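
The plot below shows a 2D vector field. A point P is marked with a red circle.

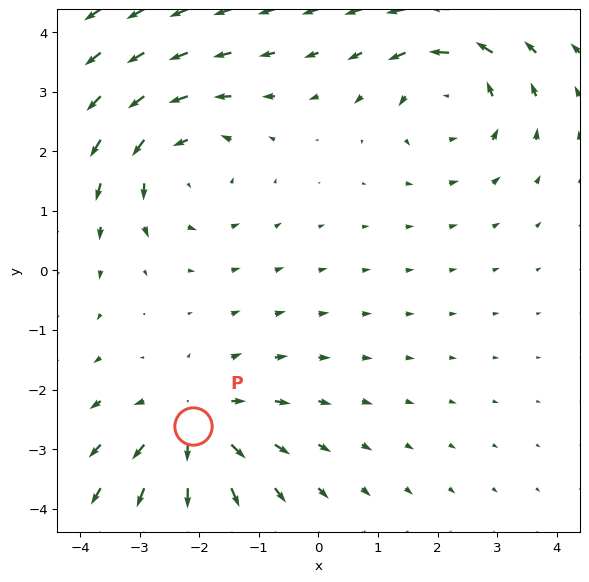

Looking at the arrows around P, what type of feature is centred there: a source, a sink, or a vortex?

At P (-2.1, -2.6) the arrows spread outward. Divergence about +4, curl ≈0 — positive divergence with near-zero curl is a source.

source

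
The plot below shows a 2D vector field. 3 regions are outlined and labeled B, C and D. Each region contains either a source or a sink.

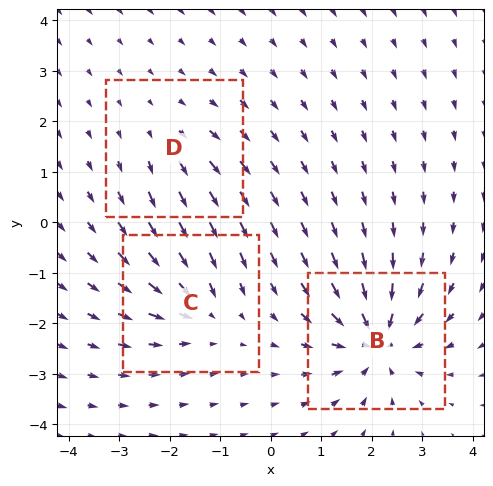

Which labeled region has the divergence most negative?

B

Divergence at each region's feature centre — B: about -6, C: about -3, D: about +2. Region B is most negative.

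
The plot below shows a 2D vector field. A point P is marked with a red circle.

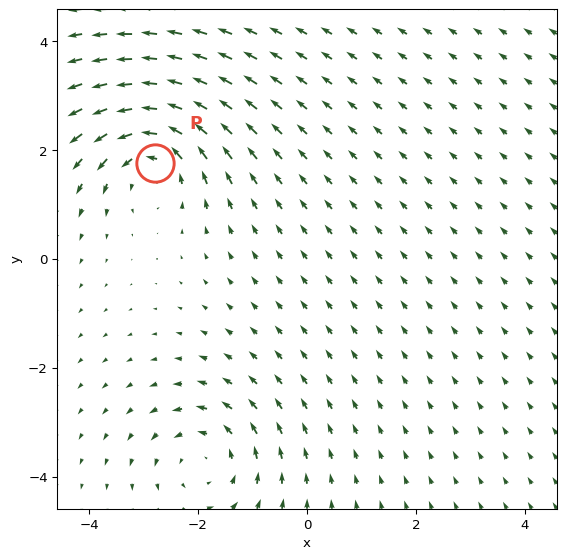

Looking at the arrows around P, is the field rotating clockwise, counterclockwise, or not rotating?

counterclockwise

Near P at (-2.8, 1.8) the arrows circulate counterclockwise. The curl (z-component) there is about +5; positive curl means counterclockwise rotation.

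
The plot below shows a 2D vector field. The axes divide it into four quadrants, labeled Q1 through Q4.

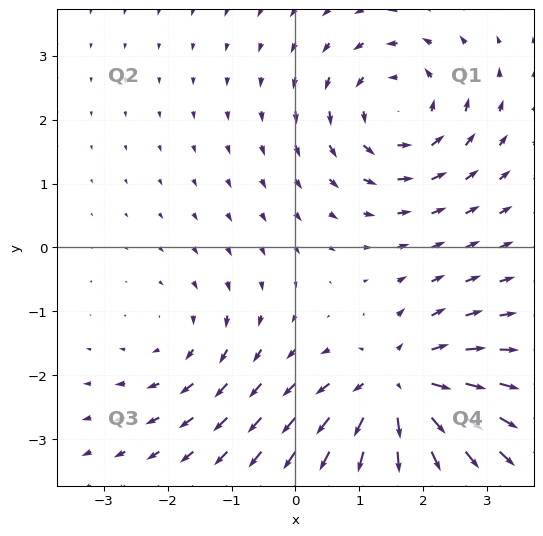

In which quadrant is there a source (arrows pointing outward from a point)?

Q4

The source sits at approximately (1.6, -2.2), which lies in quadrant Q4. The divergence there is about +5, positive as expected for a source.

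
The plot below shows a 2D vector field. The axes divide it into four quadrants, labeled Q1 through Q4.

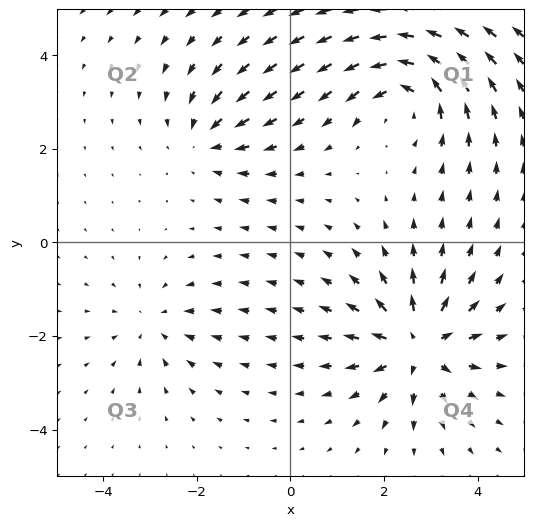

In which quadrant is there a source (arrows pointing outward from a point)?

Q4

The source sits at approximately (2.7, -2.2), which lies in quadrant Q4. The divergence there is about +6, positive as expected for a source.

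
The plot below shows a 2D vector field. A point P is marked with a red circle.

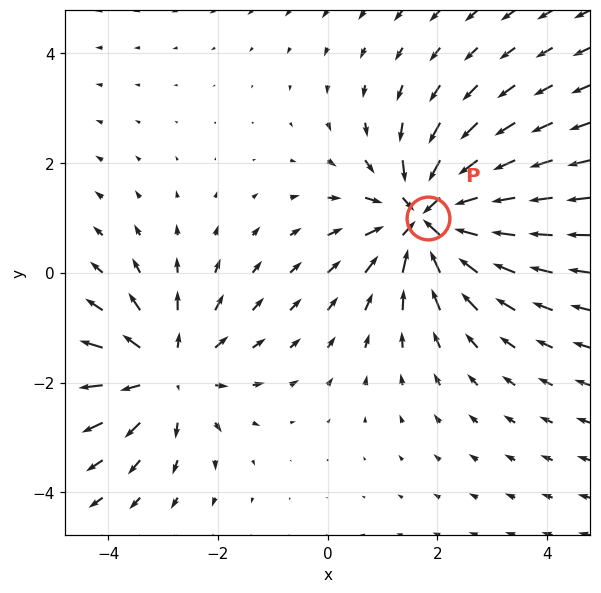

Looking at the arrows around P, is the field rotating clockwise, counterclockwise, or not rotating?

Near P at (1.8, 1.0) the arrows show no circulation. The curl there is ≈0.

not rotating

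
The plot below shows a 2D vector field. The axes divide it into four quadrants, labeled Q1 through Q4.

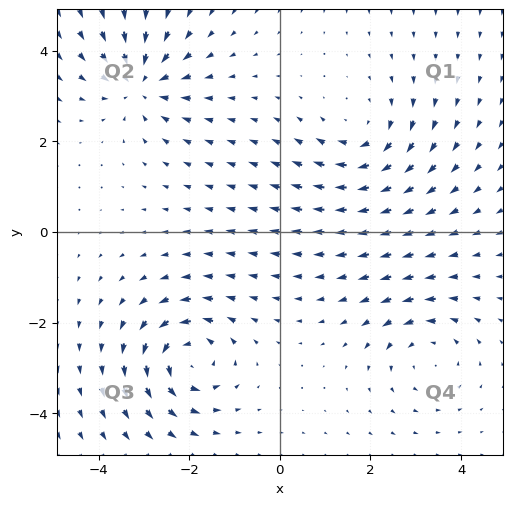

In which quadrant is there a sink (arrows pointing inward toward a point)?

The sink sits at approximately (-3.1, 3.3), which lies in quadrant Q2. The divergence there is about -5, negative as expected for a sink.

Q2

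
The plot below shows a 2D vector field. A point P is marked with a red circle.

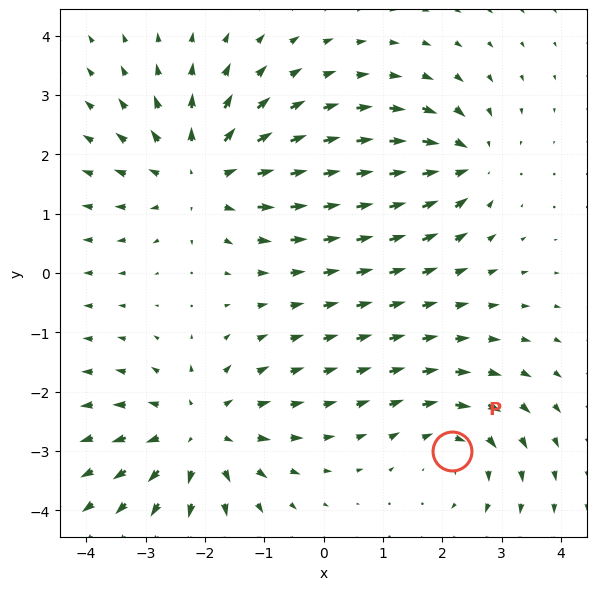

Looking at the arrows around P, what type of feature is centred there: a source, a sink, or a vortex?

At P (2.2, -3.0) the arrows circulate clockwise. Divergence ≈0, curl about -3 — near-zero divergence with nonzero curl is a vortex.

vortex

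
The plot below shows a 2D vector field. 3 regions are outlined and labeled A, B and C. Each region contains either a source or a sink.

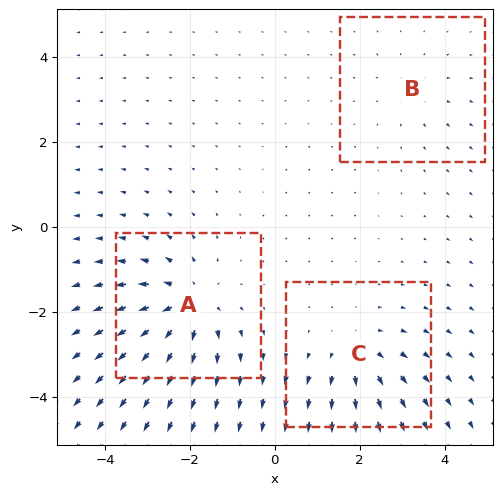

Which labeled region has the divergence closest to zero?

Divergence at each region's feature centre — A: about +5, B: about +2, C: about +3. Region B is closest to zero.

B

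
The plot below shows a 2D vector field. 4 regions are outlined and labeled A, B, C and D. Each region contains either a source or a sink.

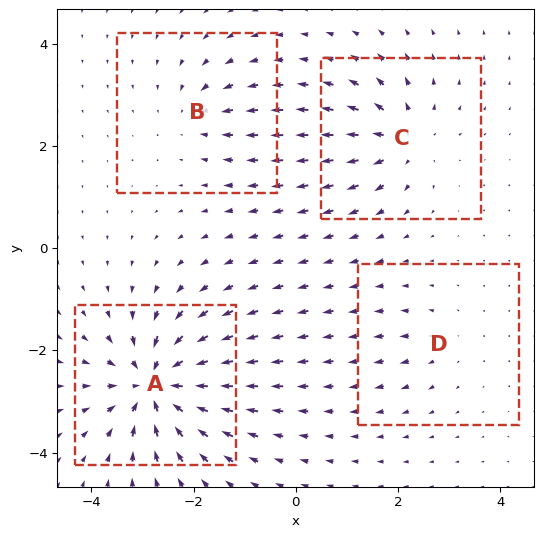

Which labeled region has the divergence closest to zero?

Divergence at each region's feature centre — A: about -9, B: about -4, C: about +5, D: about +2. Region D is closest to zero.

D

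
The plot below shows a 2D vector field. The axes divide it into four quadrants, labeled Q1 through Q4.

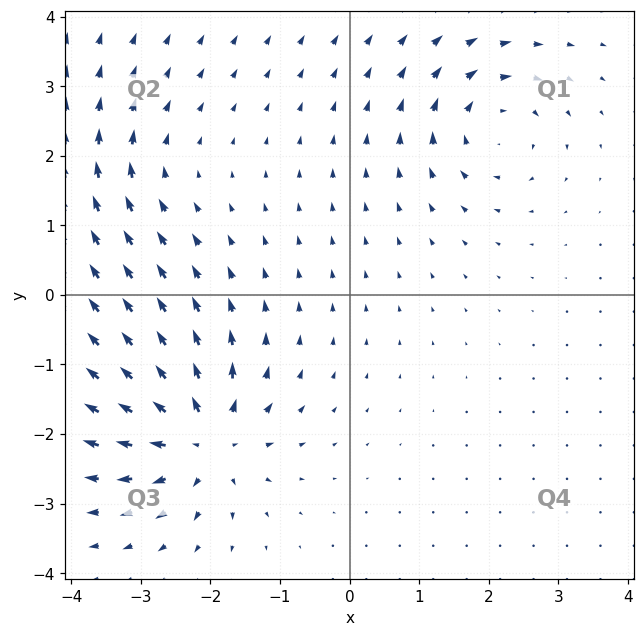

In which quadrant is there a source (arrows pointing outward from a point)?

The source sits at approximately (-2.1, -2.1), which lies in quadrant Q3. The divergence there is about +7, positive as expected for a source.

Q3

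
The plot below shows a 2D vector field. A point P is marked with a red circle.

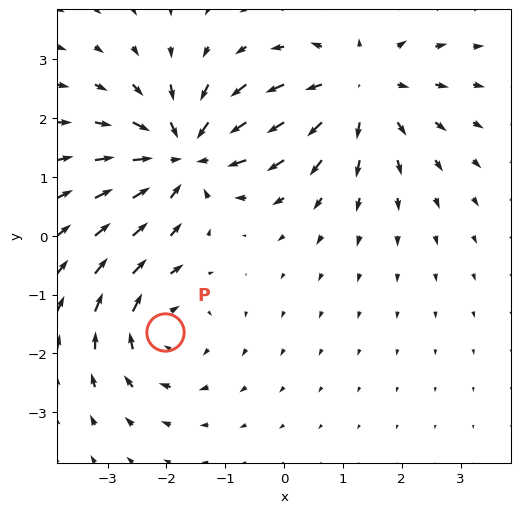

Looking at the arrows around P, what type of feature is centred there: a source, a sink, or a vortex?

At P (-2.0, -1.6) the arrows circulate clockwise. Divergence ≈0, curl about -3 — near-zero divergence with nonzero curl is a vortex.

vortex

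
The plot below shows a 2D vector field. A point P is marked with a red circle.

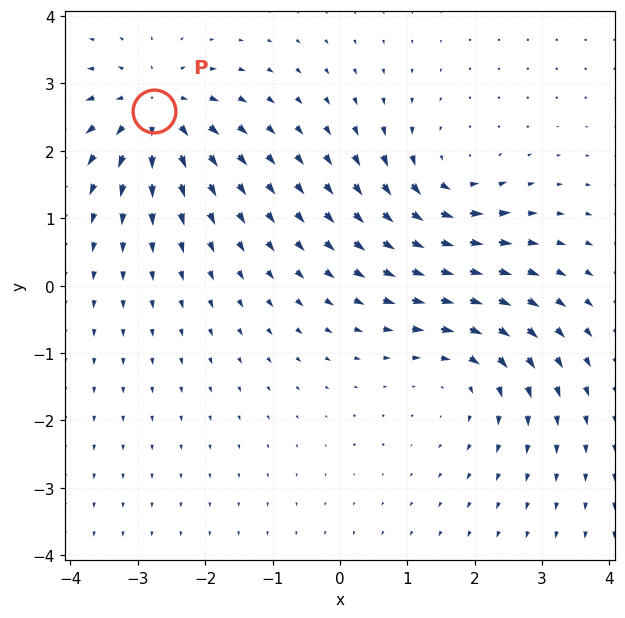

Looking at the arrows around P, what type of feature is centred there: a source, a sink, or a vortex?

source

At P (-2.8, 2.6) the arrows spread outward. Divergence about +6, curl ≈0 — positive divergence with near-zero curl is a source.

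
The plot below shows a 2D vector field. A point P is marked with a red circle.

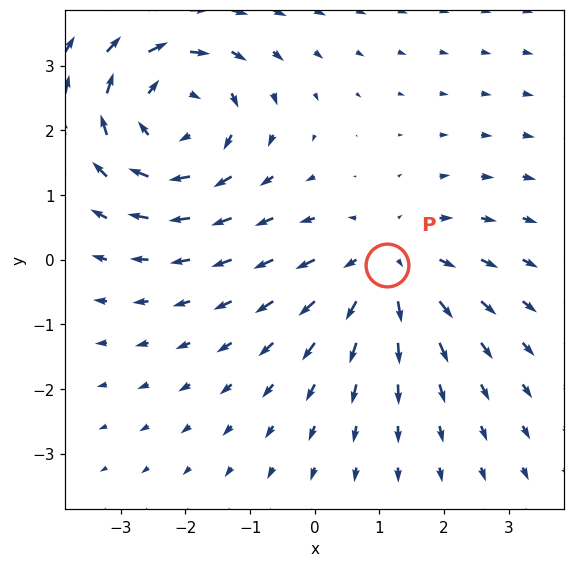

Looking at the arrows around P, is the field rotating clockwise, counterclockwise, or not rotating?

not rotating

Near P at (1.1, -0.1) the arrows show no circulation. The curl there is ≈0.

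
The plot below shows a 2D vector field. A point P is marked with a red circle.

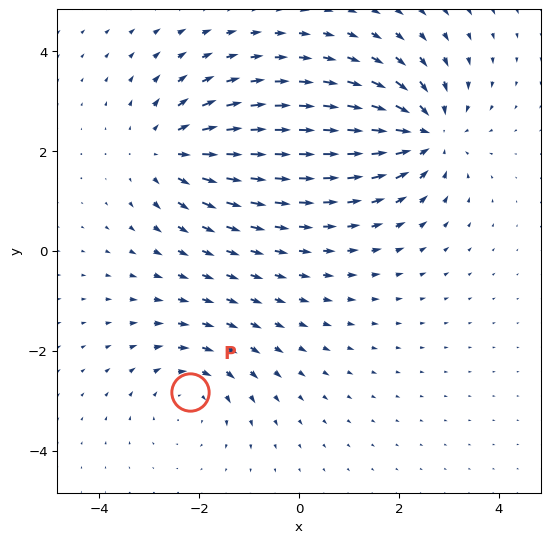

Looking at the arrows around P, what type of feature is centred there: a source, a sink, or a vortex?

vortex

At P (-2.2, -2.8) the arrows circulate clockwise. Divergence ≈0, curl about -3 — near-zero divergence with nonzero curl is a vortex.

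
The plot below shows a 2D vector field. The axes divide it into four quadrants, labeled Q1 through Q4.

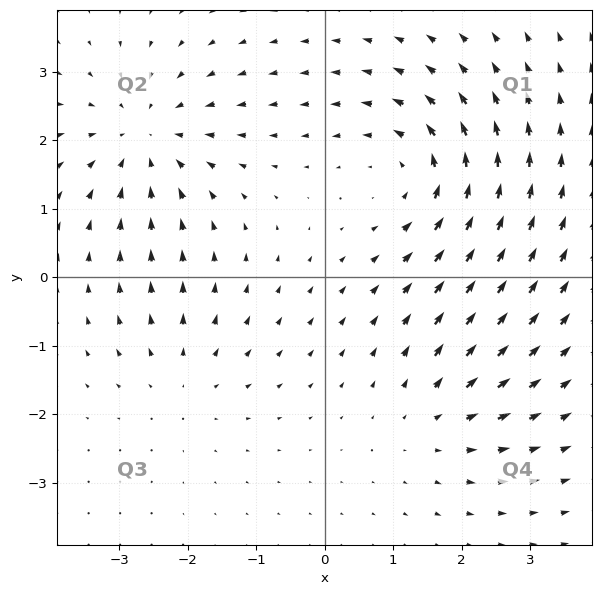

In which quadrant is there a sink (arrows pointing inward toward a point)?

Q2

The sink sits at approximately (-2.6, 2.0), which lies in quadrant Q2. The divergence there is about -4, negative as expected for a sink.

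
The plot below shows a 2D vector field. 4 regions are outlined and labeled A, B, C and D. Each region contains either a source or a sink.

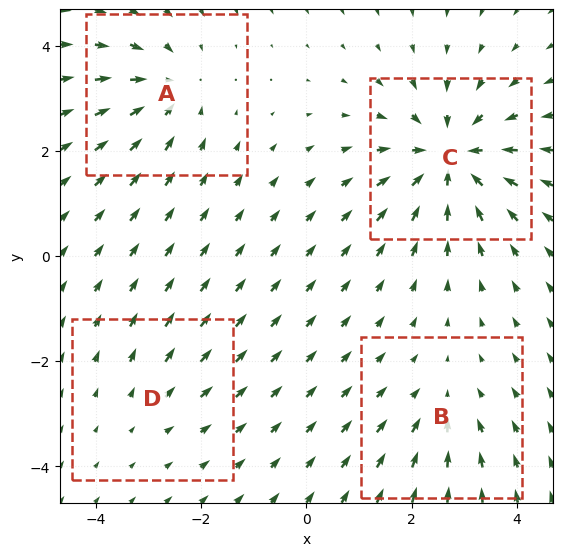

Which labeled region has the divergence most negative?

C

Divergence at each region's feature centre — A: about -4, B: about -3, C: about -7, D: about +2. Region C is most negative.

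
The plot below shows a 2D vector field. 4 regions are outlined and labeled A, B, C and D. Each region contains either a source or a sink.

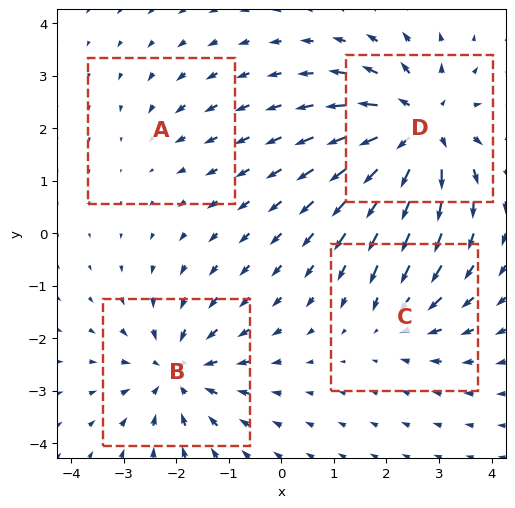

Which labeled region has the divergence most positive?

D

Divergence at each region's feature centre — A: about -2, B: about -5, C: about -3, D: about +7. Region D is most positive.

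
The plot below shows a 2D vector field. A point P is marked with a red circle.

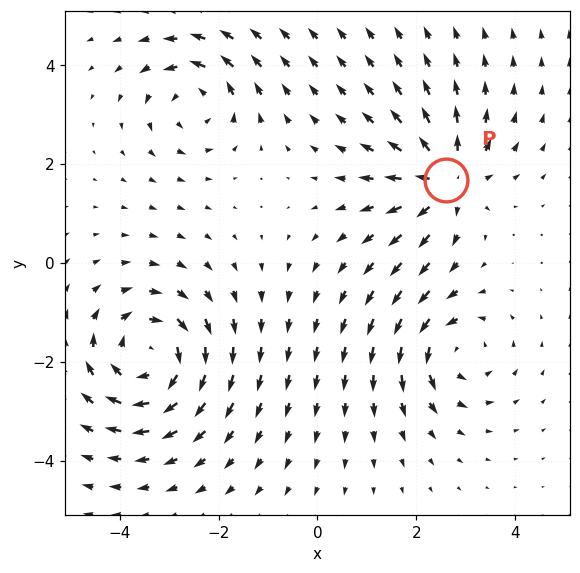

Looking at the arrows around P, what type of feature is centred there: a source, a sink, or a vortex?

source

At P (2.6, 1.7) the arrows spread outward. Divergence about +4, curl ≈0 — positive divergence with near-zero curl is a source.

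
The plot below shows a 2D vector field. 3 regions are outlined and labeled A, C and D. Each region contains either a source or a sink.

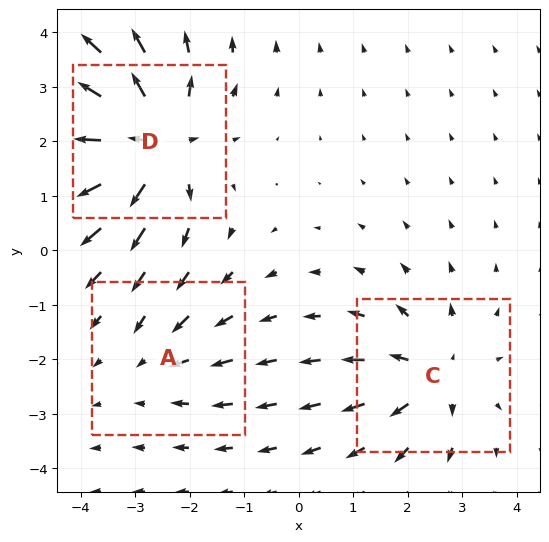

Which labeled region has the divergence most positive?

D

Divergence at each region's feature centre — A: about -2, C: about +3, D: about +5. Region D is most positive.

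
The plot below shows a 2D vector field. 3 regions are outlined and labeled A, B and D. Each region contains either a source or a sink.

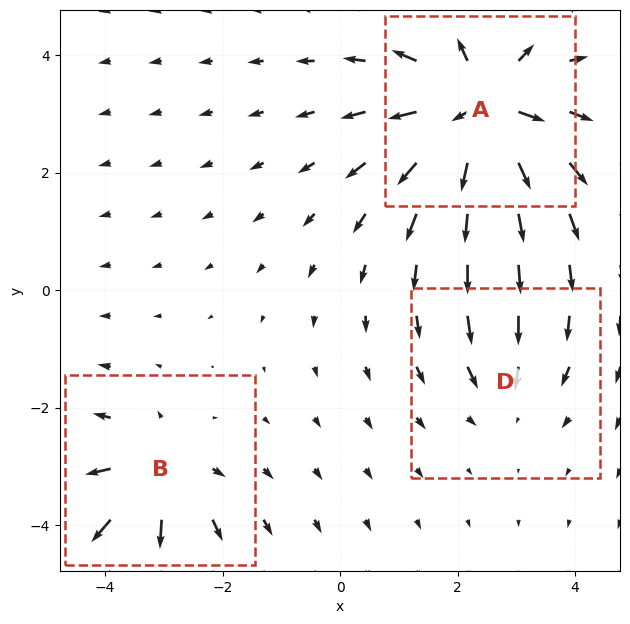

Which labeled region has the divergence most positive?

A

Divergence at each region's feature centre — A: about +5, B: about +3, D: about -2. Region A is most positive.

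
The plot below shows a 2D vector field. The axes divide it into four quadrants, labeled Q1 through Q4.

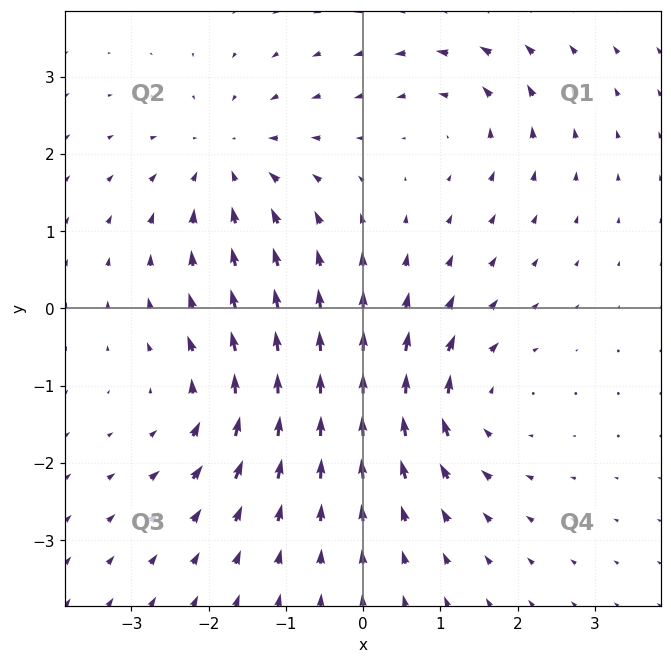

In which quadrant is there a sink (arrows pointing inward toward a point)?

Q2

The sink sits at approximately (-1.7, 1.9), which lies in quadrant Q2. The divergence there is about -5, negative as expected for a sink.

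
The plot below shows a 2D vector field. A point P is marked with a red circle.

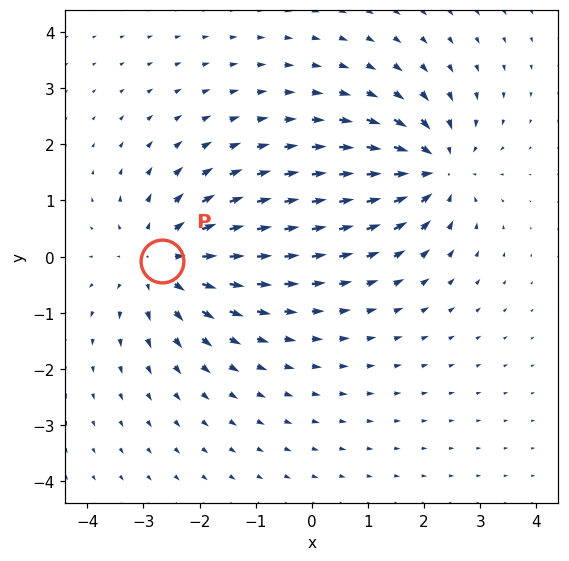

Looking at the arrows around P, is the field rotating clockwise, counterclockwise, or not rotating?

not rotating

Near P at (-2.7, -0.1) the arrows show no circulation. The curl there is ≈0.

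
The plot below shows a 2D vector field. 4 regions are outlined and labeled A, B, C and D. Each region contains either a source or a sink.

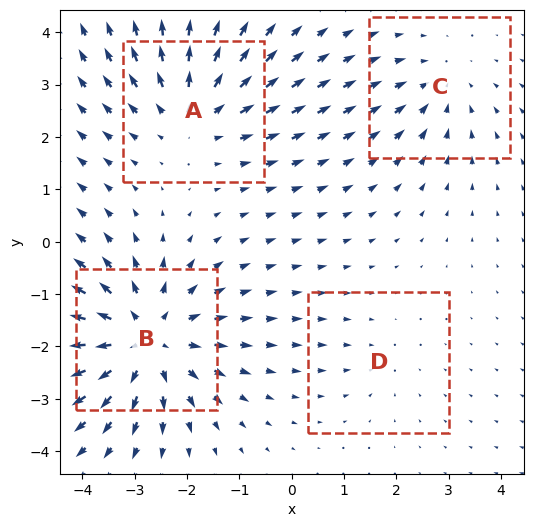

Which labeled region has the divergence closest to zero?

D

Divergence at each region's feature centre — A: about +4, B: about +6, C: about -3, D: about -2. Region D is closest to zero.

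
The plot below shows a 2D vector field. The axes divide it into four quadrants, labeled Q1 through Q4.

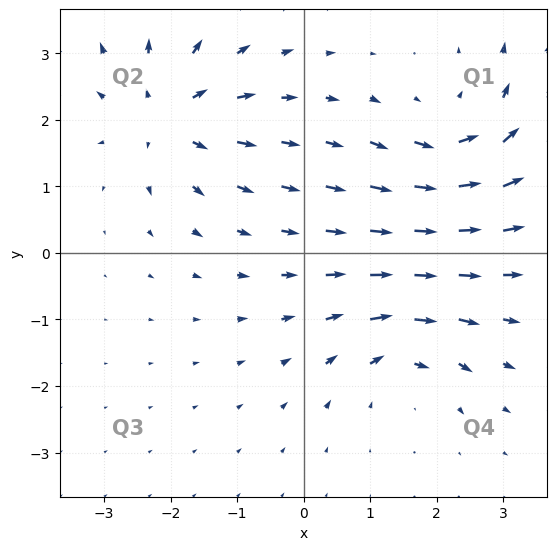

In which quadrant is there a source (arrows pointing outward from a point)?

Q2

The source sits at approximately (-2.0, 2.1), which lies in quadrant Q2. The divergence there is about +4, positive as expected for a source.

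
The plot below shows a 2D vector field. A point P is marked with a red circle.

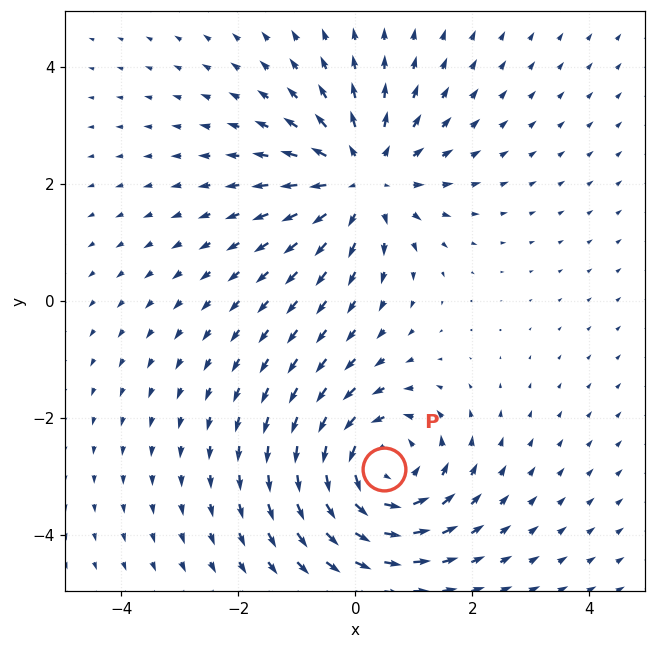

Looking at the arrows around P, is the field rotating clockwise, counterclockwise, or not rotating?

Near P at (0.5, -2.9) the arrows circulate counterclockwise. The curl (z-component) there is about +5; positive curl means counterclockwise rotation.

counterclockwise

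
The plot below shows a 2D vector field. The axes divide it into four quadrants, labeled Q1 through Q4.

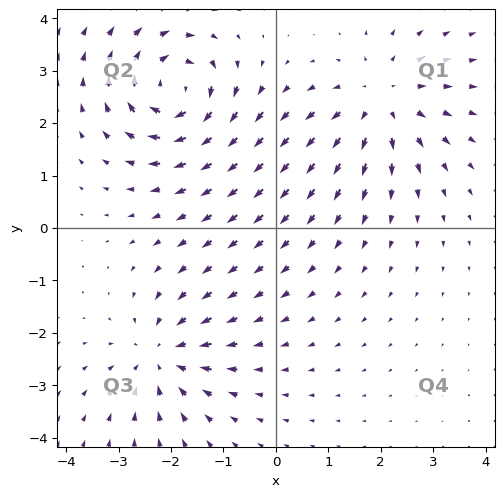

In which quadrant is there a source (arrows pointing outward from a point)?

The source sits at approximately (2.0, 2.4), which lies in quadrant Q1. The divergence there is about +3, positive as expected for a source.

Q1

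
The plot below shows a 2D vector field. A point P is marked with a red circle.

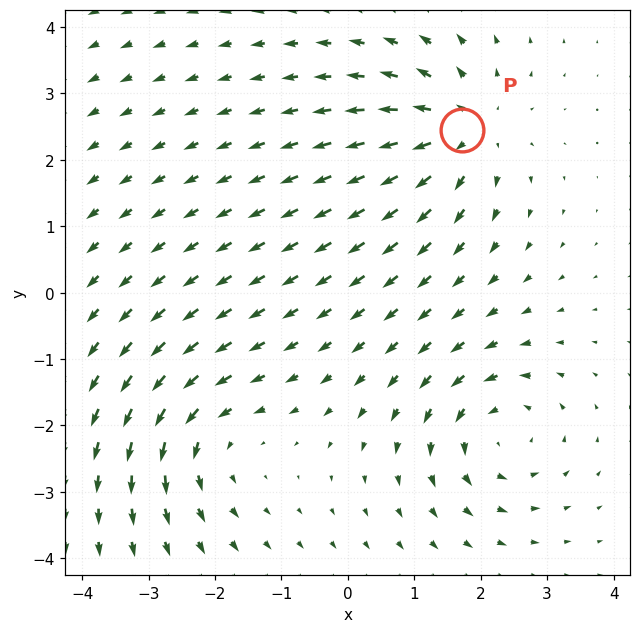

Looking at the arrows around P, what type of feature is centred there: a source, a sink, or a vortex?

source

At P (1.7, 2.4) the arrows spread outward. Divergence about +5, curl ≈0 — positive divergence with near-zero curl is a source.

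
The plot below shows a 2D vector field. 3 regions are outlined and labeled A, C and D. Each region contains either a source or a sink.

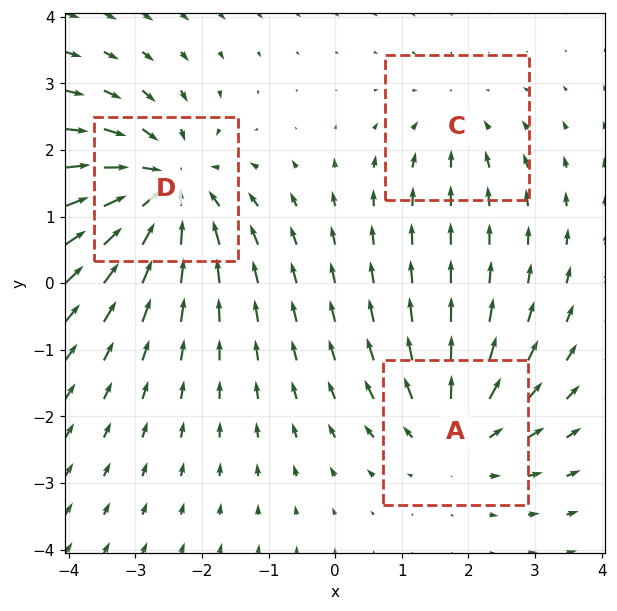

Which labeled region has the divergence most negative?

D

Divergence at each region's feature centre — A: about +3, C: about -2, D: about -4. Region D is most negative.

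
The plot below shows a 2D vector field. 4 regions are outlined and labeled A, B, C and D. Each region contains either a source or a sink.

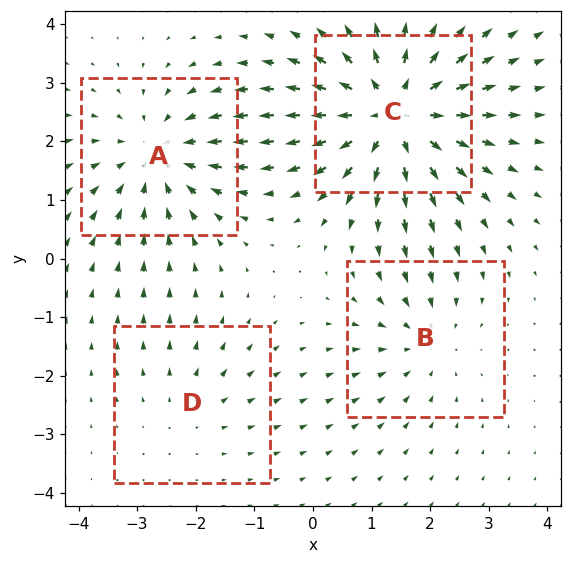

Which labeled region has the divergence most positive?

Divergence at each region's feature centre — A: about -4, B: about -3, C: about +6, D: about +2. Region C is most positive.

C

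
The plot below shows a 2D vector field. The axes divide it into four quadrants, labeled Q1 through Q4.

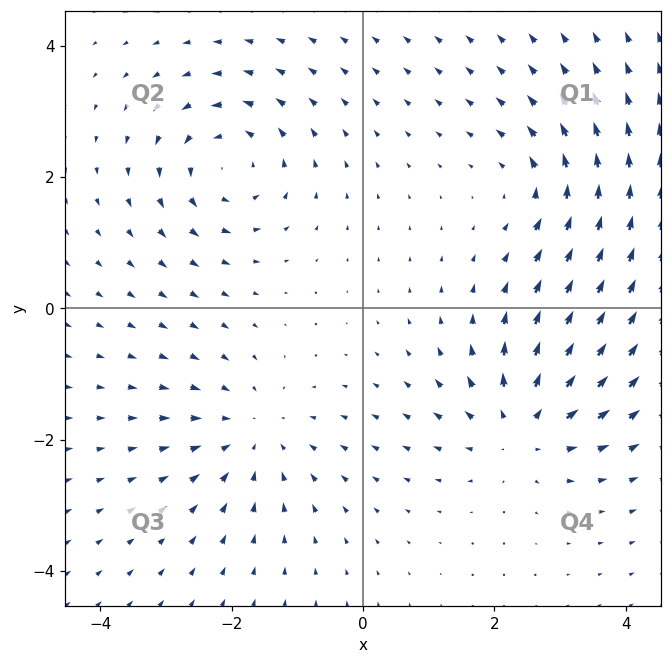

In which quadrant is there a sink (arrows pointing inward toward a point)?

The sink sits at approximately (-1.7, -1.9), which lies in quadrant Q3. The divergence there is about -3, negative as expected for a sink.

Q3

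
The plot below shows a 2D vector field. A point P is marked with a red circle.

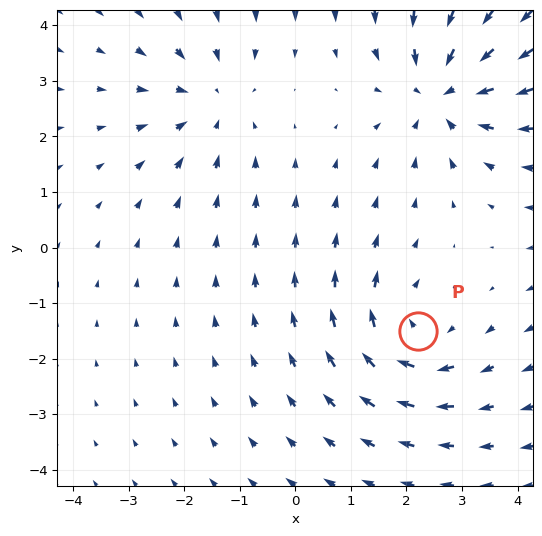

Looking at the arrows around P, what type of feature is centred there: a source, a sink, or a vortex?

vortex

At P (2.2, -1.5) the arrows circulate clockwise. Divergence ≈0, curl about -4 — near-zero divergence with nonzero curl is a vortex.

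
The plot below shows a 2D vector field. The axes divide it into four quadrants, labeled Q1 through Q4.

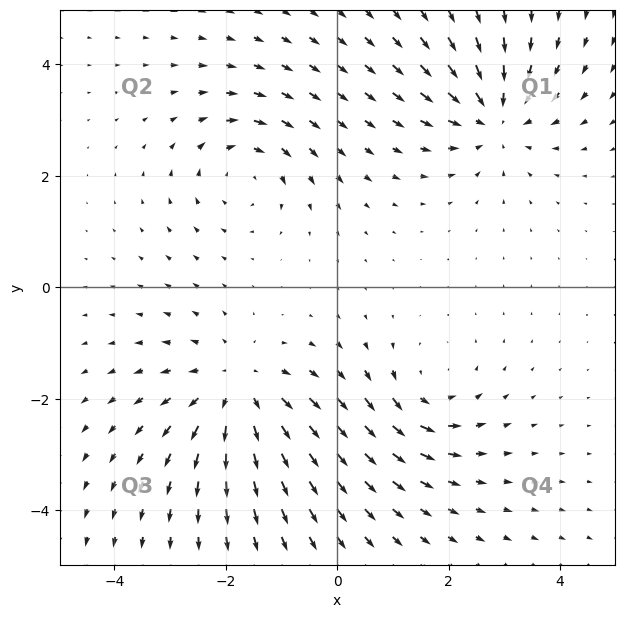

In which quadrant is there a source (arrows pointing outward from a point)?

Q3

The source sits at approximately (-1.8, -1.8), which lies in quadrant Q3. The divergence there is about +4, positive as expected for a source.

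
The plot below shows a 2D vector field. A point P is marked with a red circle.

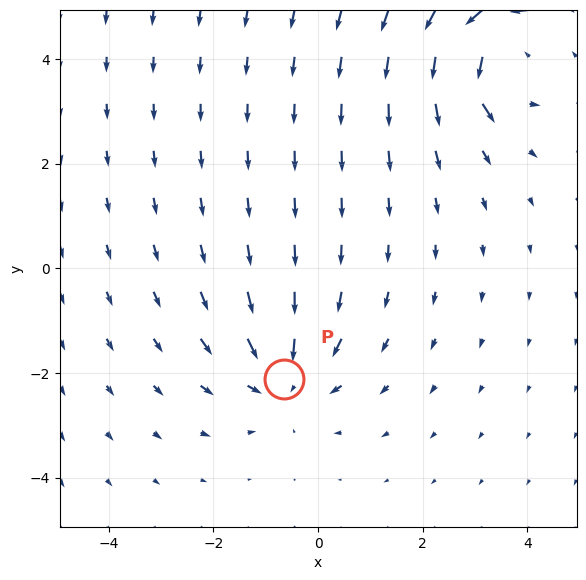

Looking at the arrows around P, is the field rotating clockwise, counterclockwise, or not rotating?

Near P at (-0.7, -2.1) the arrows show no circulation. The curl there is ≈0.

not rotating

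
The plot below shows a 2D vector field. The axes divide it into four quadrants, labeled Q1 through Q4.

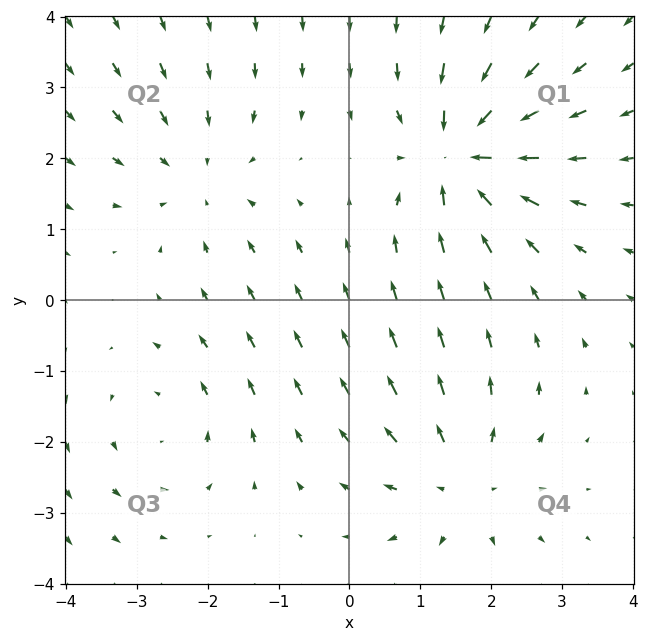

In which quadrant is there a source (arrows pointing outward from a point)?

Q4

The source sits at approximately (1.6, -2.6), which lies in quadrant Q4. The divergence there is about +3, positive as expected for a source.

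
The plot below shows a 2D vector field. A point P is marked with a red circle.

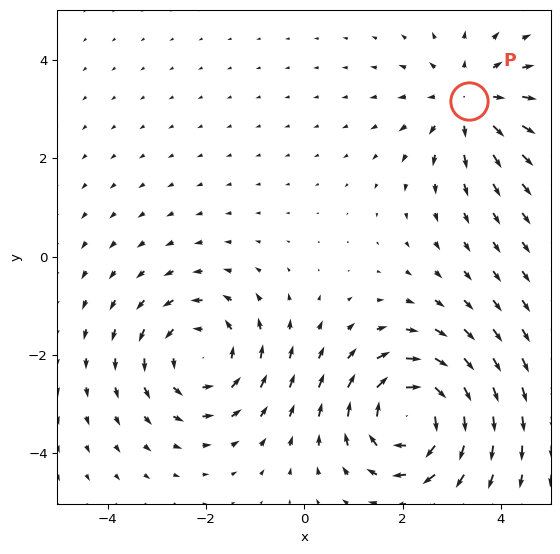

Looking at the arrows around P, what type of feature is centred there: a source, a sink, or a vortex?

source

At P (3.3, 3.2) the arrows spread outward. Divergence about +3, curl ≈0 — positive divergence with near-zero curl is a source.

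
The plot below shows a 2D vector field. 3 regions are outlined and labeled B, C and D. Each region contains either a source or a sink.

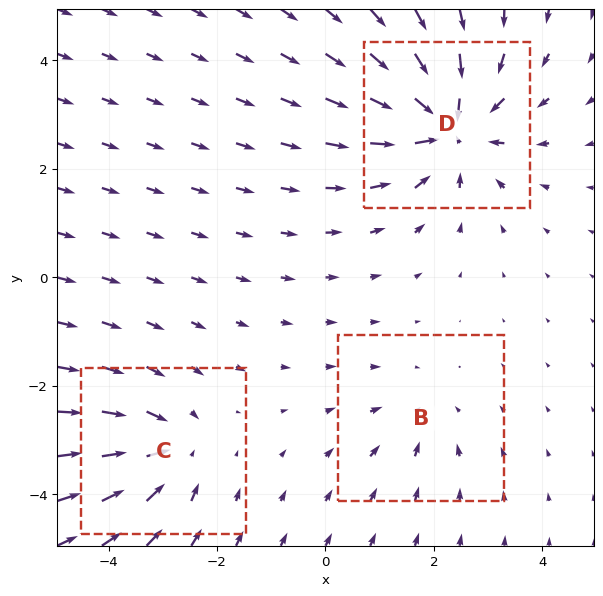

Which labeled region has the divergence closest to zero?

Divergence at each region's feature centre — B: about -2, C: about -3, D: about -5. Region B is closest to zero.

B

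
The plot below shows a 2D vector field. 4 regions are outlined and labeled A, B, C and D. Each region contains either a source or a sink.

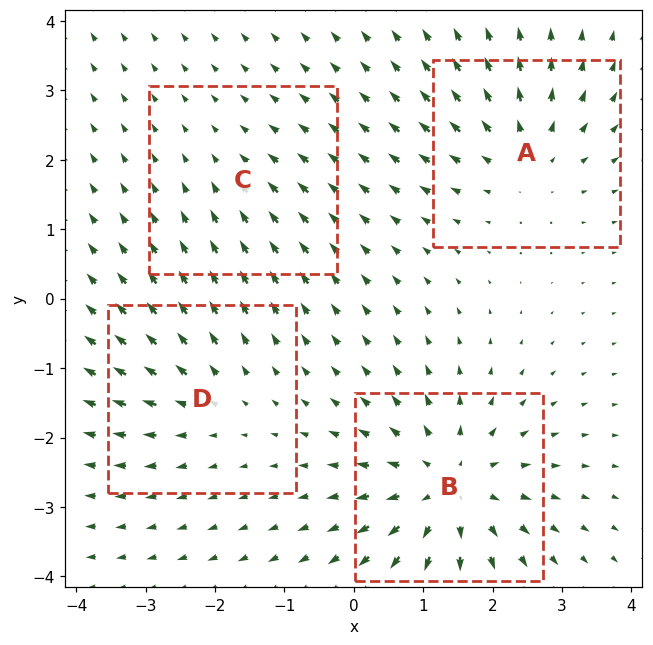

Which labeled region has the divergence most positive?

B

Divergence at each region's feature centre — A: about +5, B: about +7, C: about -2, D: about +3. Region B is most positive.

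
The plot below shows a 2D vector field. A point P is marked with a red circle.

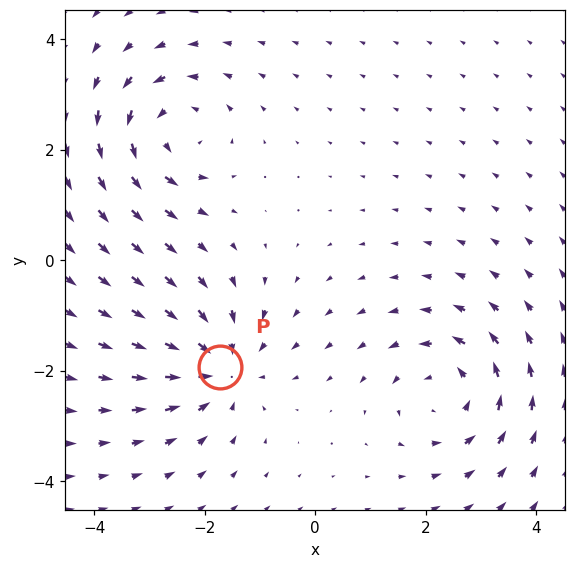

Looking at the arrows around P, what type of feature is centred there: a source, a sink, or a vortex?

sink

At P (-1.7, -1.9) the arrows converge inward. Divergence about -5, curl ≈0 — negative divergence with near-zero curl is a sink.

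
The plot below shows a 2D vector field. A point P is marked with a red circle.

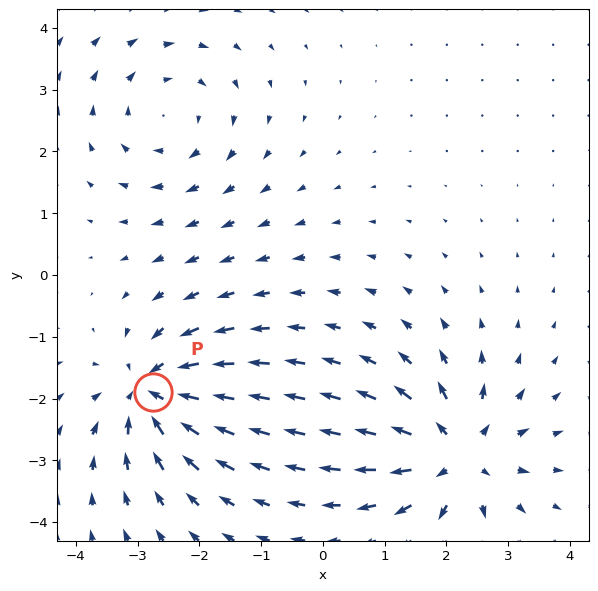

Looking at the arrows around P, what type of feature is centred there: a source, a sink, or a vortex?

sink

At P (-2.8, -1.9) the arrows converge inward. Divergence about -5, curl ≈0 — negative divergence with near-zero curl is a sink.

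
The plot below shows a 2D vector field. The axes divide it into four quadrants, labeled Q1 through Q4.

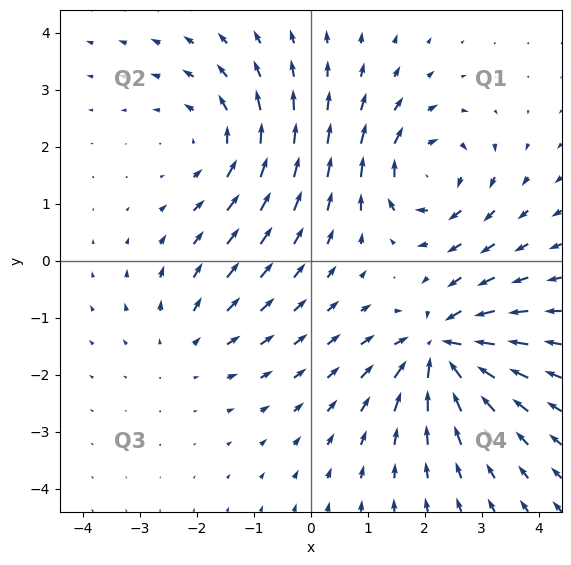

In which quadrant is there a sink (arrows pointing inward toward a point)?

The sink sits at approximately (2.3, -1.5), which lies in quadrant Q4. The divergence there is about -7, negative as expected for a sink.

Q4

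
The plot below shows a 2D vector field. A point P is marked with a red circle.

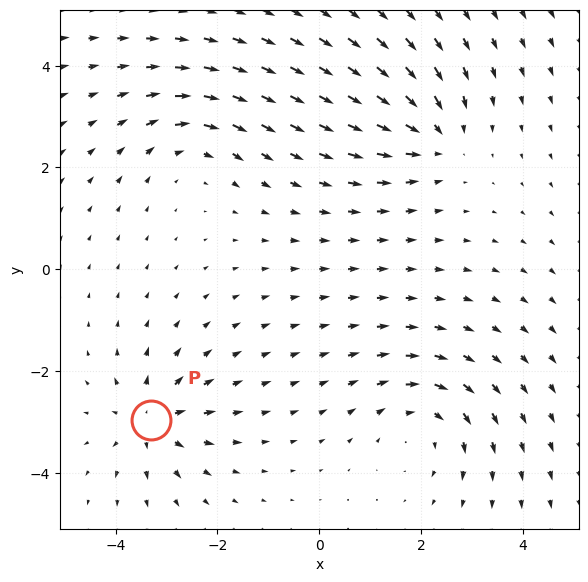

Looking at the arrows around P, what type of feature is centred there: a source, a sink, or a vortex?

source

At P (-3.3, -3.0) the arrows spread outward. Divergence about +4, curl ≈0 — positive divergence with near-zero curl is a source.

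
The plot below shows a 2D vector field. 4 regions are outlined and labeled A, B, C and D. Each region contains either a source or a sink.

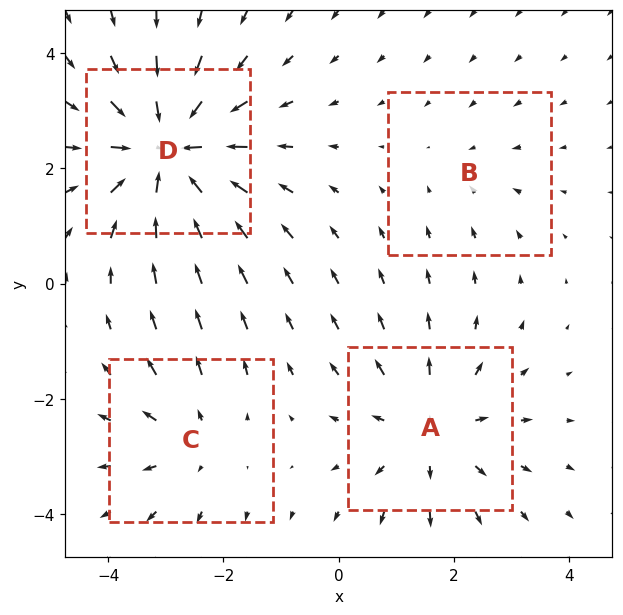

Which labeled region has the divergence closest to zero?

B

Divergence at each region's feature centre — A: about +4, B: about -2, C: about +3, D: about -6. Region B is closest to zero.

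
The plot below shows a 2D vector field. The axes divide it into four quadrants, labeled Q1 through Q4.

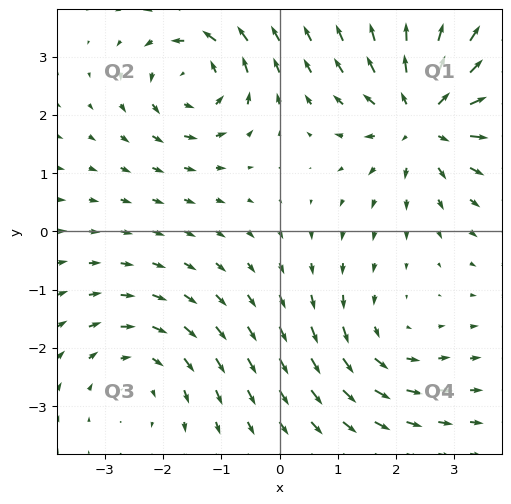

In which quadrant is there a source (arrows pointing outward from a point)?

The source sits at approximately (2.5, 2.0), which lies in quadrant Q1. The divergence there is about +5, positive as expected for a source.

Q1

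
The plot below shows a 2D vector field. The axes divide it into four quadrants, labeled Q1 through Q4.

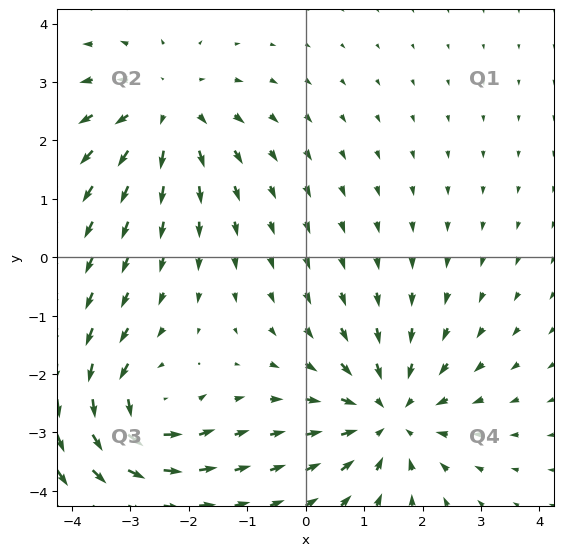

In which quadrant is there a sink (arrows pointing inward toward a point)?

Q4

The sink sits at approximately (1.4, -2.7), which lies in quadrant Q4. The divergence there is about -4, negative as expected for a sink.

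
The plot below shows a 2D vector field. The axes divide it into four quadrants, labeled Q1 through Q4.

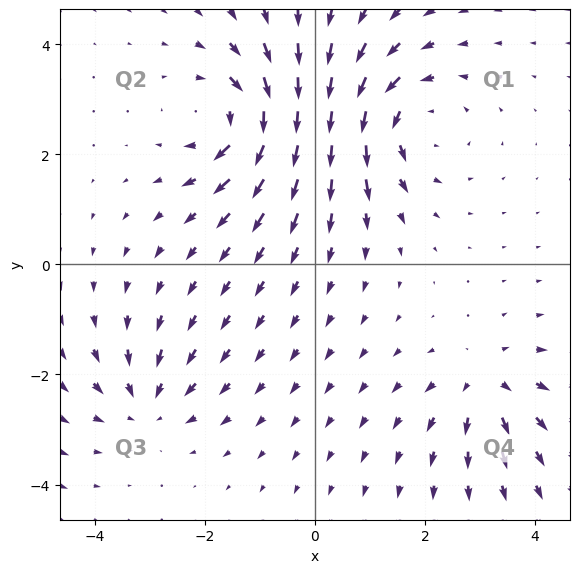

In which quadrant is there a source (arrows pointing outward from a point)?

The source sits at approximately (3.1, -2.2), which lies in quadrant Q4. The divergence there is about +4, positive as expected for a source.

Q4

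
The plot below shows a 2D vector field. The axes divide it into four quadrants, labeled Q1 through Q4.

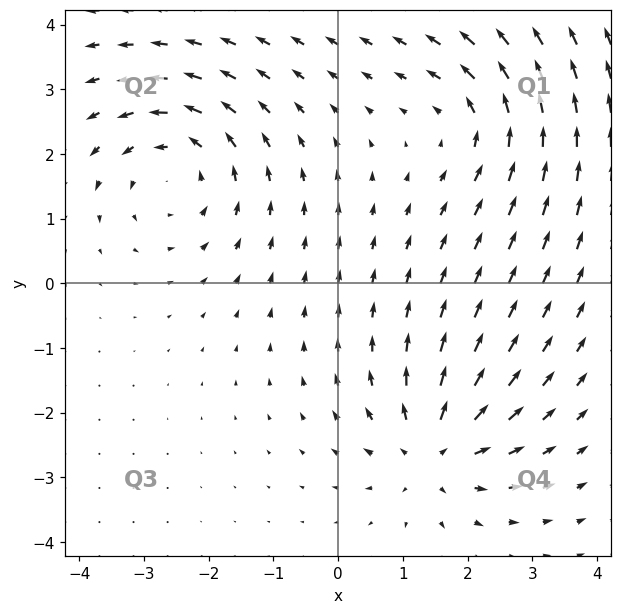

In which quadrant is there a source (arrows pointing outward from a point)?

Q4

The source sits at approximately (1.5, -2.6), which lies in quadrant Q4. The divergence there is about +5, positive as expected for a source.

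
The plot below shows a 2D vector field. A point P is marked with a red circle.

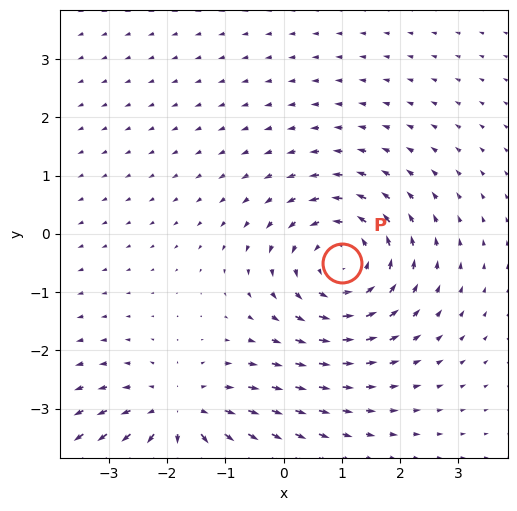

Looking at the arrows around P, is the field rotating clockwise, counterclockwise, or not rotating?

counterclockwise

Near P at (1.0, -0.5) the arrows circulate counterclockwise. The curl (z-component) there is about +5; positive curl means counterclockwise rotation.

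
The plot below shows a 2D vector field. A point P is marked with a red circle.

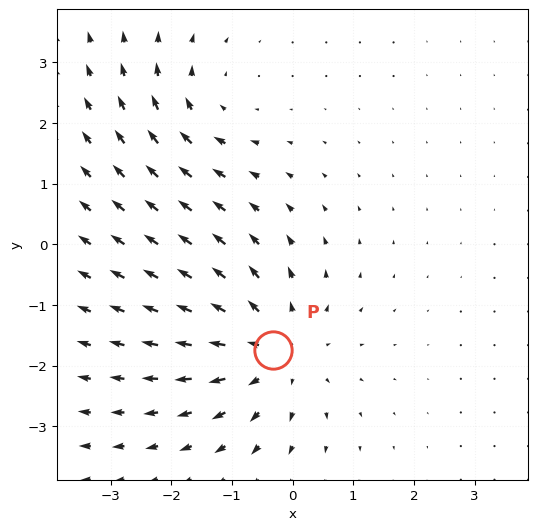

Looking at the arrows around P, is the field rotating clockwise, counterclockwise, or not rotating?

Near P at (-0.3, -1.7) the arrows show no circulation. The curl there is ≈0.

not rotating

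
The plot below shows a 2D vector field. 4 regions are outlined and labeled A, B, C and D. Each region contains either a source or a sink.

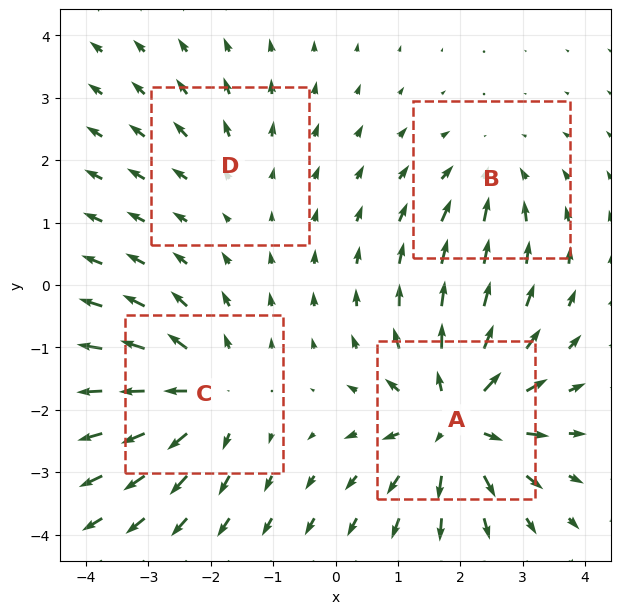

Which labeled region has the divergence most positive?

Divergence at each region's feature centre — A: about +6, B: about -3, C: about +5, D: about +2. Region A is most positive.

A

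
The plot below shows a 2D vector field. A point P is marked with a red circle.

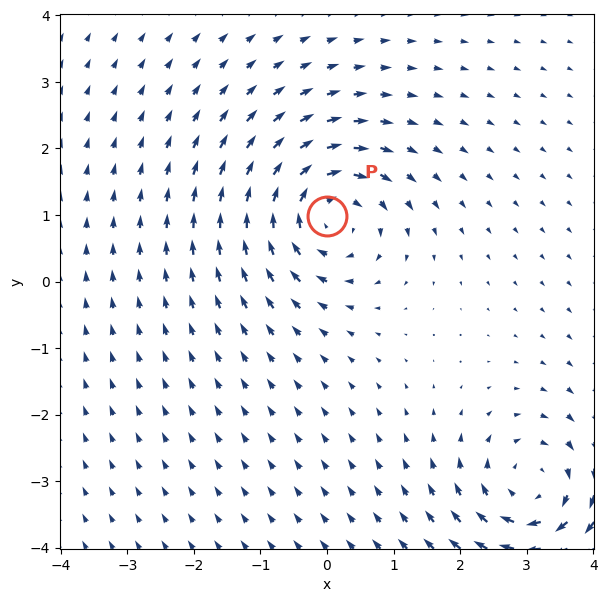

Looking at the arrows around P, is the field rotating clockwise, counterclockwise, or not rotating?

Near P at (0.0, 1.0) the arrows circulate clockwise. The curl (z-component) there is about -6; negative curl means clockwise rotation.

clockwise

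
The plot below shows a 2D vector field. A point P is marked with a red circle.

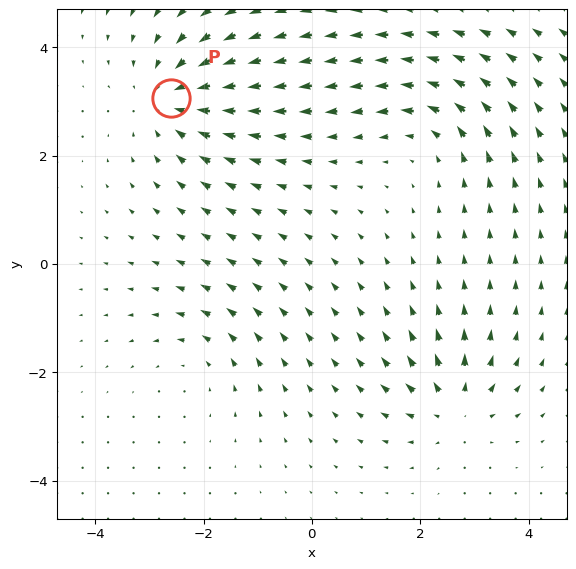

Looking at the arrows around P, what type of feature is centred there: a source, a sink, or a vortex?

At P (-2.6, 3.1) the arrows converge inward. Divergence about -4, curl ≈0 — negative divergence with near-zero curl is a sink.

sink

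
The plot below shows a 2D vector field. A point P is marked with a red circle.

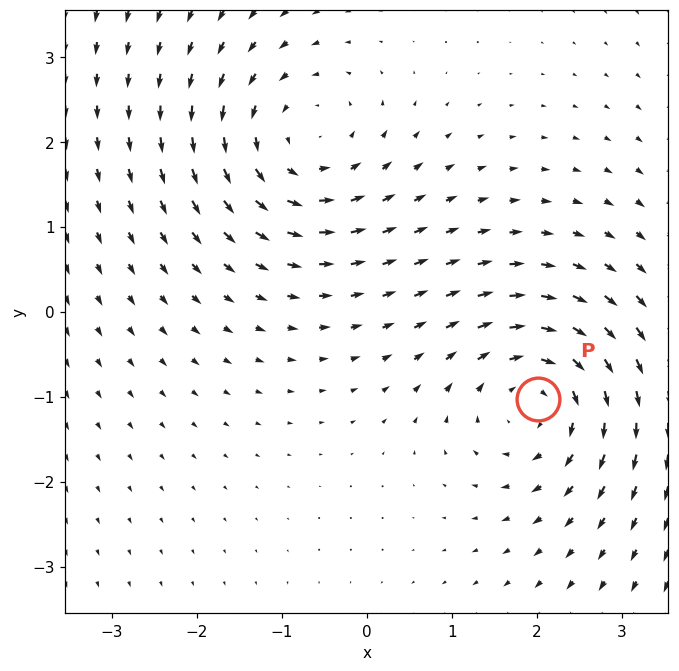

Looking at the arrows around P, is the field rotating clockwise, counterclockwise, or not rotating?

Near P at (2.0, -1.0) the arrows circulate clockwise. The curl (z-component) there is about -4; negative curl means clockwise rotation.

clockwise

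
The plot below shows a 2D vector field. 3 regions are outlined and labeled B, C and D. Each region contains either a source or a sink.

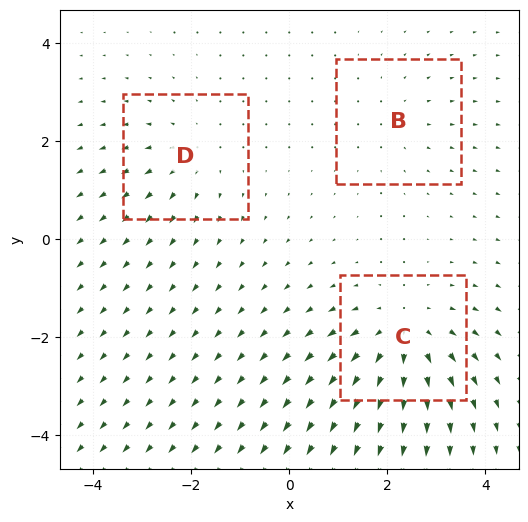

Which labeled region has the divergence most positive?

C

Divergence at each region's feature centre — B: about +2, C: about +5, D: about +3. Region C is most positive.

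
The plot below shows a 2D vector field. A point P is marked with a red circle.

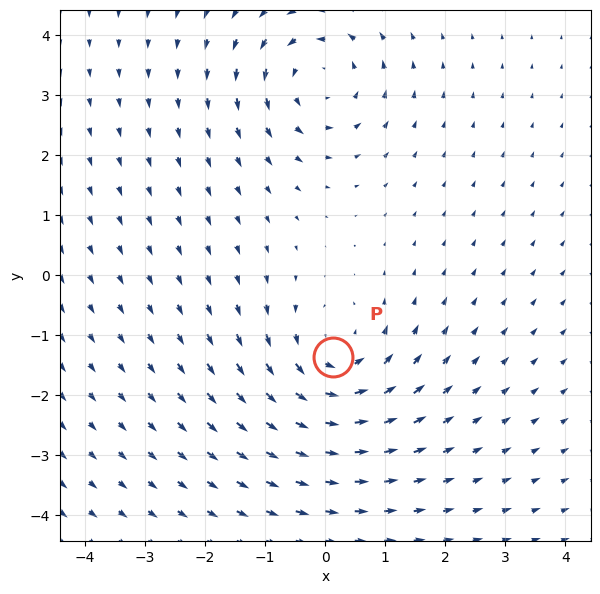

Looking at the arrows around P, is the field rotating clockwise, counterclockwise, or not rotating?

counterclockwise

Near P at (0.1, -1.4) the arrows circulate counterclockwise. The curl (z-component) there is about +3; positive curl means counterclockwise rotation.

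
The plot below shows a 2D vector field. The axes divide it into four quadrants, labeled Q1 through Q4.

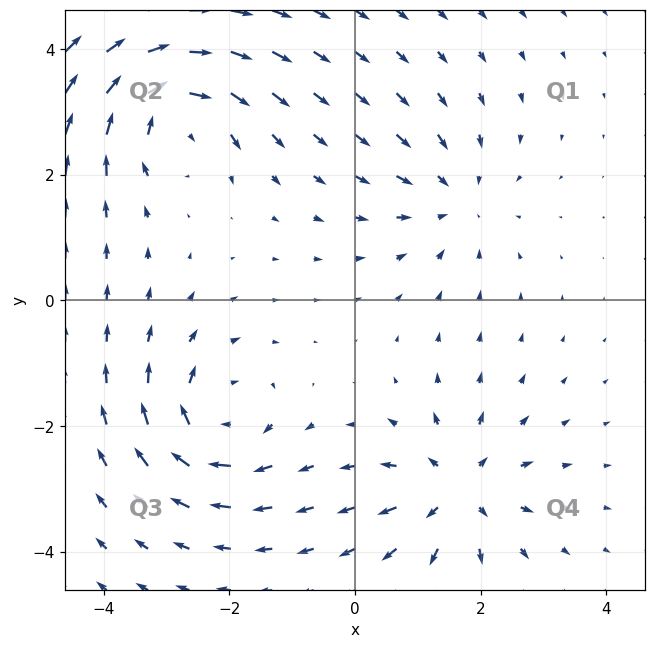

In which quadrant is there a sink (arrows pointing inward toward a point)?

The sink sits at approximately (1.6, 1.6), which lies in quadrant Q1. The divergence there is about -3, negative as expected for a sink.

Q1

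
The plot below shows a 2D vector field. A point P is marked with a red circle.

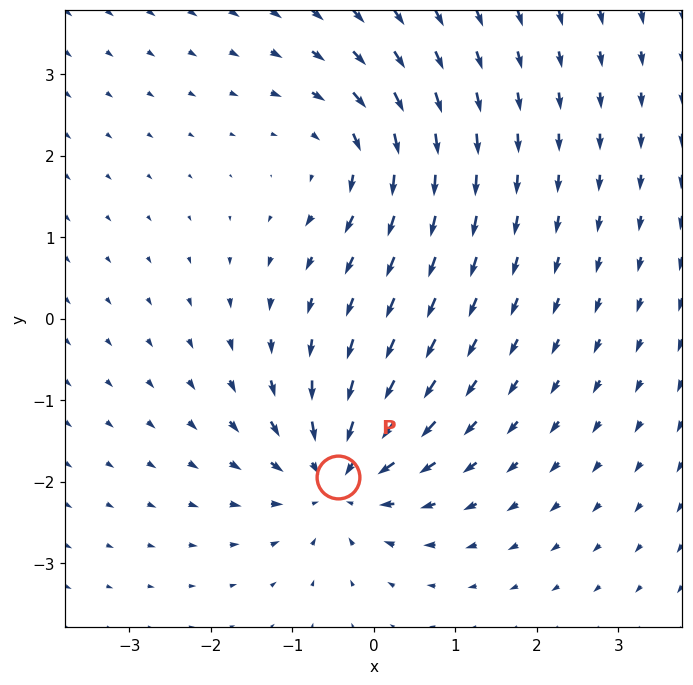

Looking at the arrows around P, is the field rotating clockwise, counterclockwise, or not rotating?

not rotating

Near P at (-0.4, -1.9) the arrows show no circulation. The curl there is ≈0.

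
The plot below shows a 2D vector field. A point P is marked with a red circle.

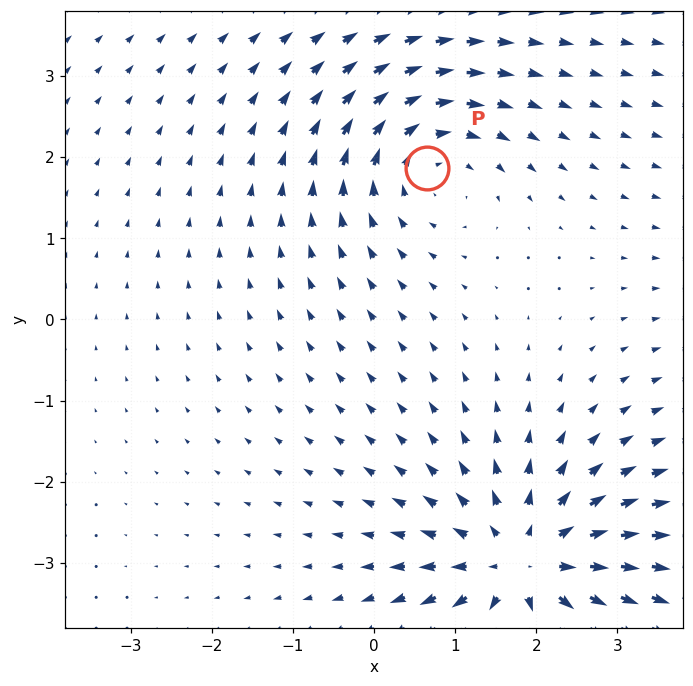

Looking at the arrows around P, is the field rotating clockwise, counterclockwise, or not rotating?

Near P at (0.7, 1.9) the arrows circulate clockwise. The curl (z-component) there is about -3; negative curl means clockwise rotation.

clockwise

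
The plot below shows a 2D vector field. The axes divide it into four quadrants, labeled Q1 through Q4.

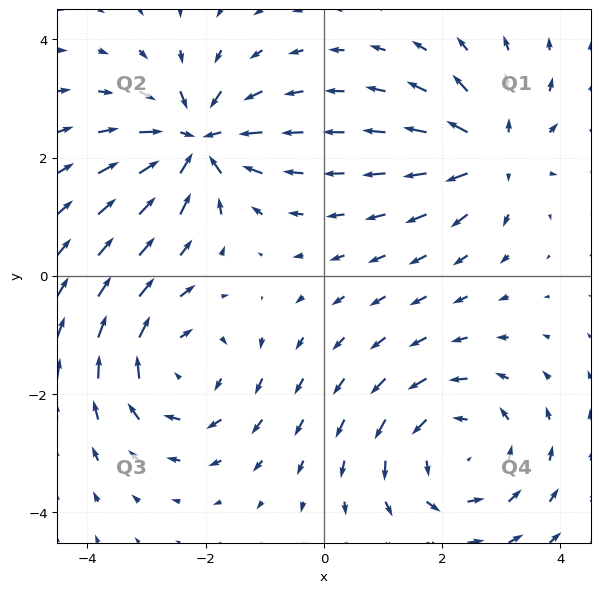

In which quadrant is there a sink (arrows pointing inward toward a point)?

Q2

The sink sits at approximately (-2.2, 2.3), which lies in quadrant Q2. The divergence there is about -7, negative as expected for a sink.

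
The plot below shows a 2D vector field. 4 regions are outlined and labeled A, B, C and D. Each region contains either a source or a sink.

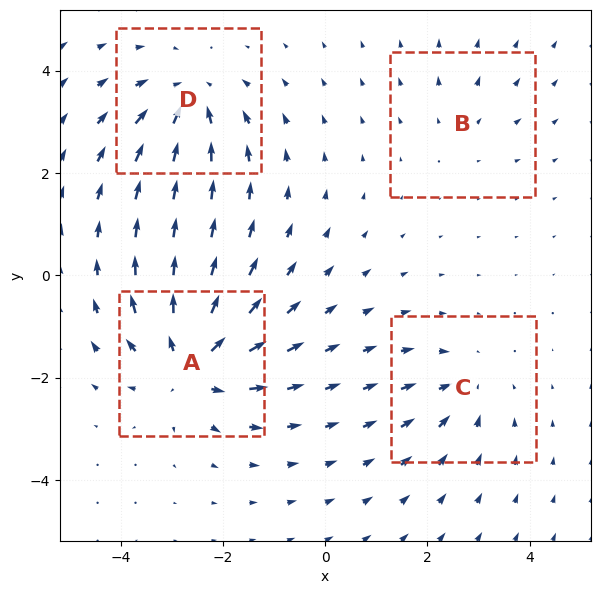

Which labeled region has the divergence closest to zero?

Divergence at each region's feature centre — A: about +7, B: about +2, C: about -4, D: about -5. Region B is closest to zero.

B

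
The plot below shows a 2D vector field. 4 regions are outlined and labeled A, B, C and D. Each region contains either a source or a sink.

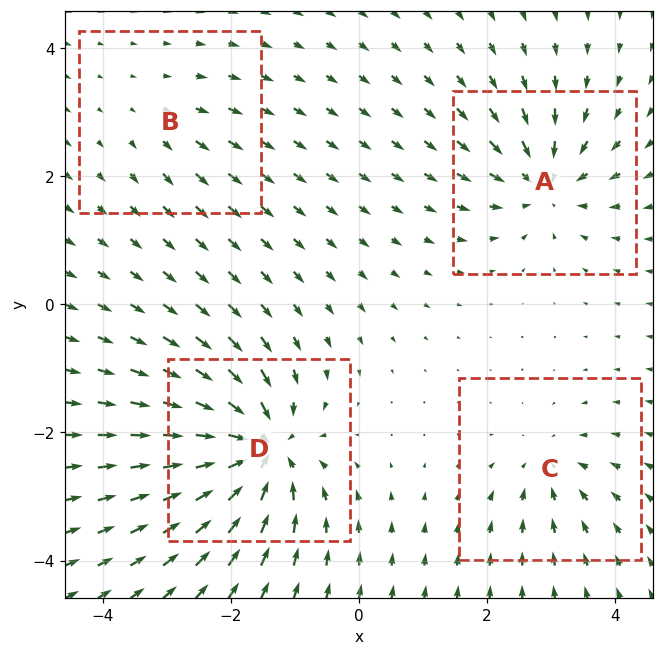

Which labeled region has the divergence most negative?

D

Divergence at each region's feature centre — A: about -6, B: about +2, C: about -4, D: about -9. Region D is most negative.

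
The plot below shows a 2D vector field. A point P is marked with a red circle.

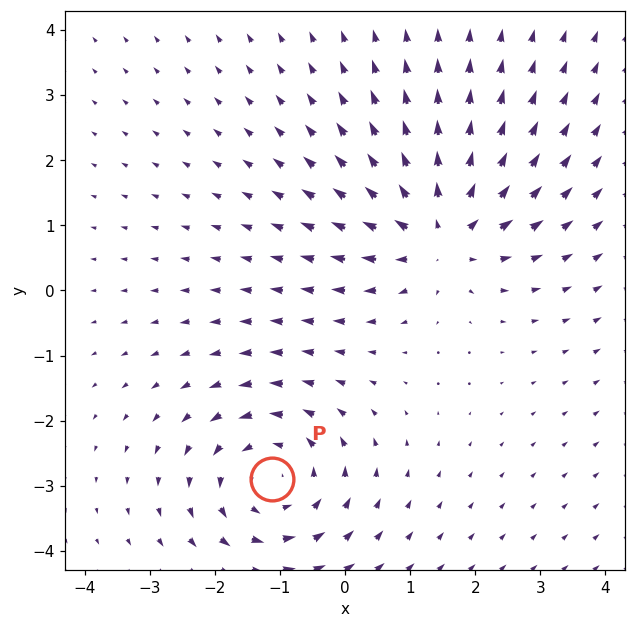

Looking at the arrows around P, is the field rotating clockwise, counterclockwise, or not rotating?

Near P at (-1.1, -2.9) the arrows circulate counterclockwise. The curl (z-component) there is about +4; positive curl means counterclockwise rotation.

counterclockwise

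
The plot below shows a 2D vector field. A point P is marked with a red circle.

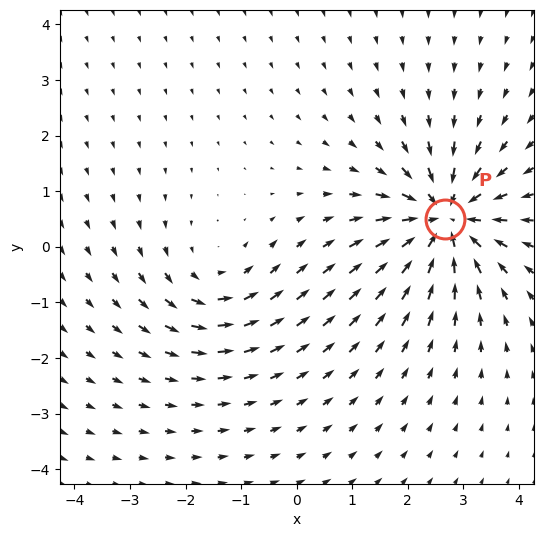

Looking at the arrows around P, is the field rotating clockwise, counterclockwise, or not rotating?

Near P at (2.7, 0.5) the arrows show no circulation. The curl there is ≈0.

not rotating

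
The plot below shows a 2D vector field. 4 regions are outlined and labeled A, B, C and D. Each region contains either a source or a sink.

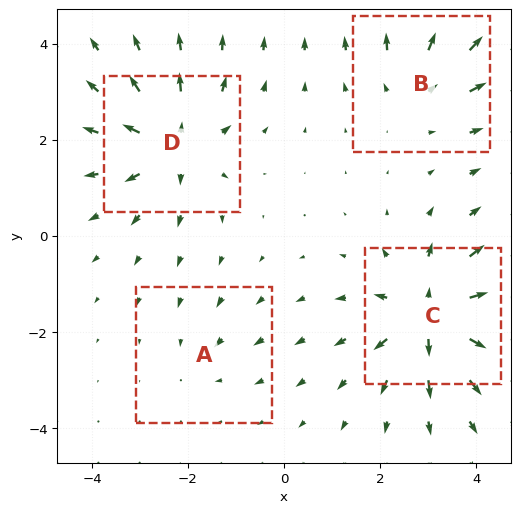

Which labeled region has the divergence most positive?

C

Divergence at each region's feature centre — A: about -2, B: about +4, C: about +8, D: about +6. Region C is most positive.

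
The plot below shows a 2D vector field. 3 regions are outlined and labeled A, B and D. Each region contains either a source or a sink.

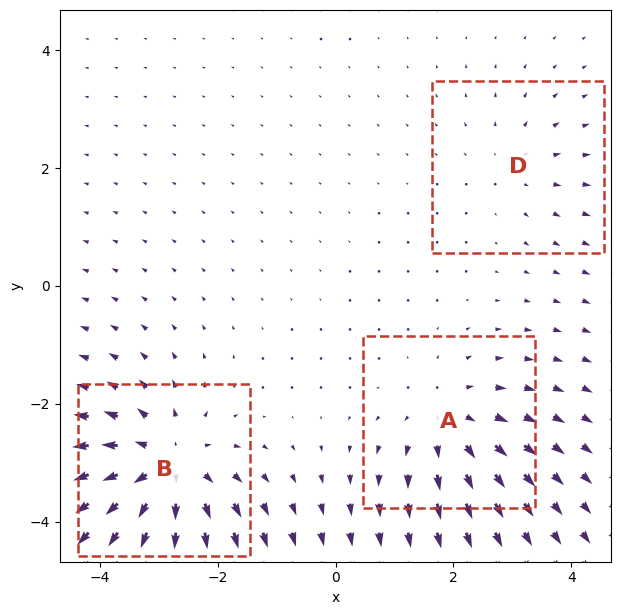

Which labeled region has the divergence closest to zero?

D

Divergence at each region's feature centre — A: about +3, B: about +5, D: about +2. Region D is closest to zero.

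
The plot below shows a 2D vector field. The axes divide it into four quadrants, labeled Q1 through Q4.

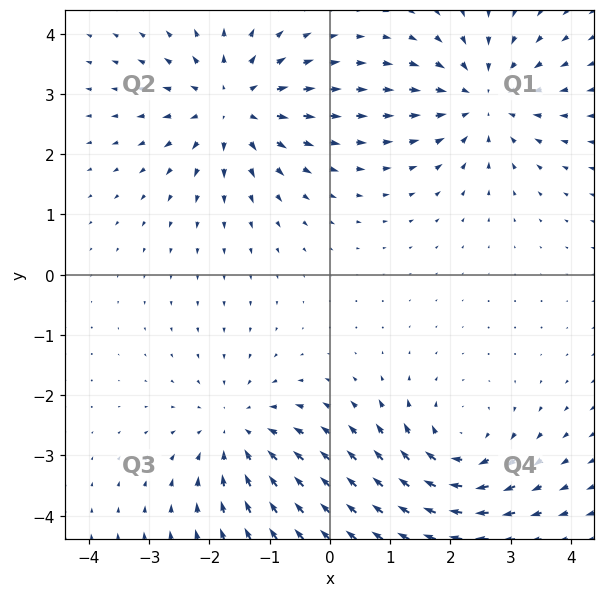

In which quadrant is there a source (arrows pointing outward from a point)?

Q2

The source sits at approximately (-1.6, 2.8), which lies in quadrant Q2. The divergence there is about +3, positive as expected for a source.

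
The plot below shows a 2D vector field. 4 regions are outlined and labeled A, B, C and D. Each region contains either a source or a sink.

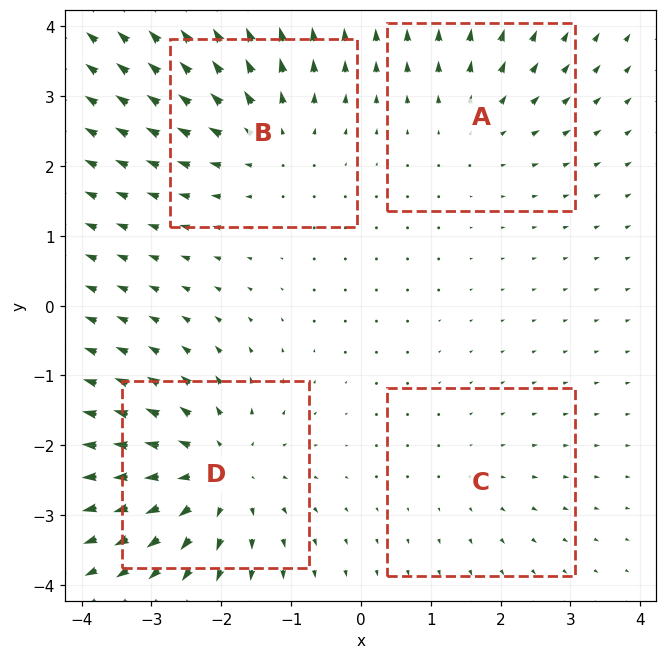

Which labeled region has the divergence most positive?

Divergence at each region's feature centre — A: about +3, B: about +4, C: about +2, D: about +6. Region D is most positive.

D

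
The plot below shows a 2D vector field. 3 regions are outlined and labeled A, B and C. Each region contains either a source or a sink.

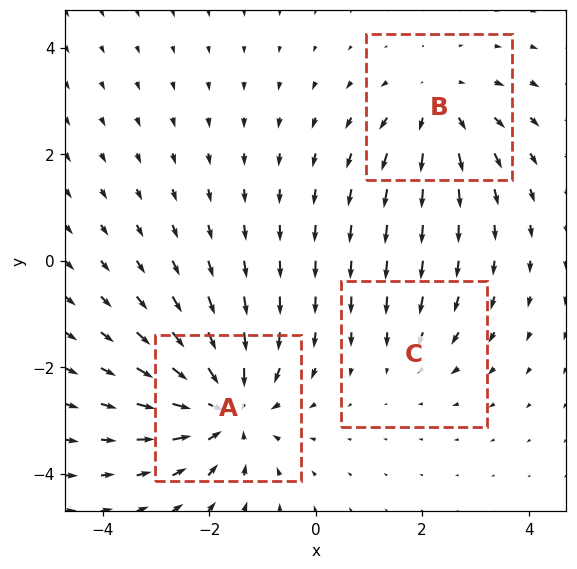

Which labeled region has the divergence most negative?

Divergence at each region's feature centre — A: about -4, B: about +3, C: about -2. Region A is most negative.

A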